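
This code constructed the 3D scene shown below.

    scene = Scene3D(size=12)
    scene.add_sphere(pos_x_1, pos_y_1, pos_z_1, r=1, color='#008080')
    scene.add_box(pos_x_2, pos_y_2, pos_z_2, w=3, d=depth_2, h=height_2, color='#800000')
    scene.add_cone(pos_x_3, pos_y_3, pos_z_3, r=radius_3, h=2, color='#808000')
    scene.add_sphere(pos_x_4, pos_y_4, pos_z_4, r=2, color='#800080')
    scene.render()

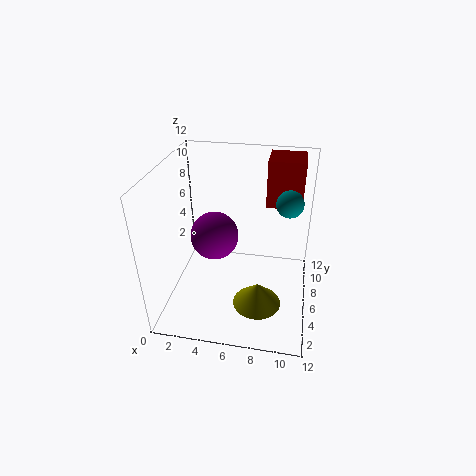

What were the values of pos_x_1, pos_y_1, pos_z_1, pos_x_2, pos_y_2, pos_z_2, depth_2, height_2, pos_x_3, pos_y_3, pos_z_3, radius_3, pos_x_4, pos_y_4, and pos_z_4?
pos_x_1 = 10, pos_y_1 = 5, pos_z_1 = 10, pos_x_2 = 8, pos_y_2 = 8, pos_z_2 = 8, depth_2 = 3, height_2 = 4, pos_x_3 = 8, pos_y_3 = 4, pos_z_3 = 1, radius_3 = 2, pos_x_4 = 4, pos_y_4 = 6, pos_z_4 = 6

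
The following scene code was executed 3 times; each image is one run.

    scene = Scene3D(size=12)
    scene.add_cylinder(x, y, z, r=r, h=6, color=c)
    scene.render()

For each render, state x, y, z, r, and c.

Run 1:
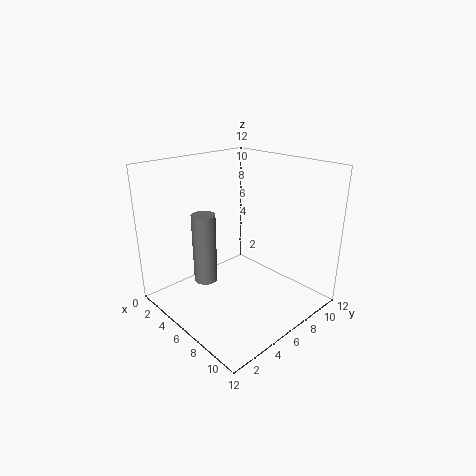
x = 4; y = 4; z = 2; r = 1; c = 'gray'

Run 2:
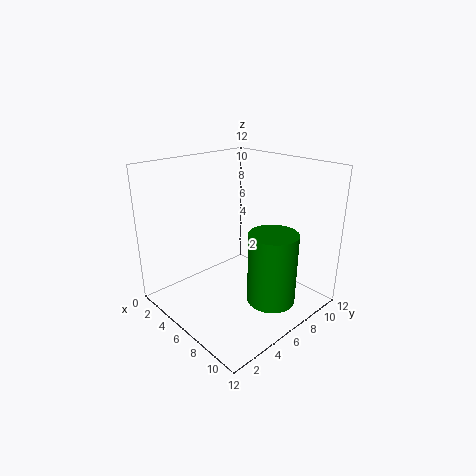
x = 9; y = 7; z = 1; r = 2; c = 'green'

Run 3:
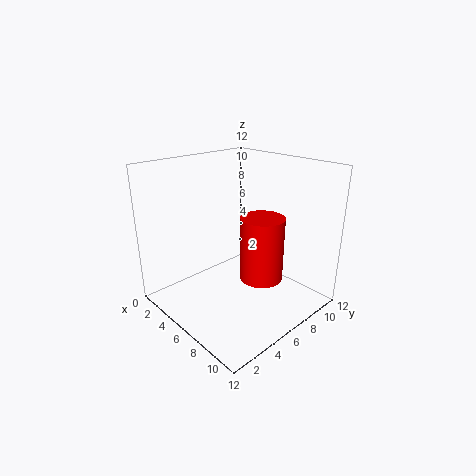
x = 6; y = 9; z = 1; r = 2; c = 'red'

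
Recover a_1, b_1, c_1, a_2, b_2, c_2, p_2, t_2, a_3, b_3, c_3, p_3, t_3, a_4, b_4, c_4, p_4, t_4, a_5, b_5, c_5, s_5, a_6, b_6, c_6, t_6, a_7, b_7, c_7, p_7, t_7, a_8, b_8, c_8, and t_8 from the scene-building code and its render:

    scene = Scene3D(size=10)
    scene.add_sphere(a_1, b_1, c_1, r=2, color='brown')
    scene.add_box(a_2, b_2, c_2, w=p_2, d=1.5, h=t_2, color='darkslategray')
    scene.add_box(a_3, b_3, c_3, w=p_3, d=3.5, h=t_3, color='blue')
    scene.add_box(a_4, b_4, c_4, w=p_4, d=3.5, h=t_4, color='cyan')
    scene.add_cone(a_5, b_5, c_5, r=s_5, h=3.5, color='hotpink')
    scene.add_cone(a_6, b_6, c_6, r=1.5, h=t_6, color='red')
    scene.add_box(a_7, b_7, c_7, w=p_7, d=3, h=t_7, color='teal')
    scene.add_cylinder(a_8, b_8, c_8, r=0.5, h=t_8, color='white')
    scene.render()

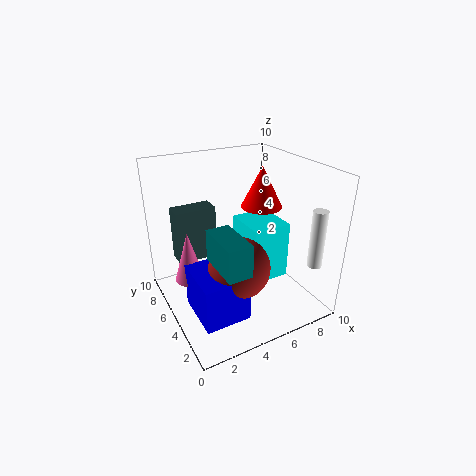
a_1 = 4; b_1 = 3; c_1 = 4; a_2 = 1.5; b_2 = 7.5; c_2 = 2.5; p_2 = 3; t_2 = 4; a_3 = 1; b_3 = 1.5; c_3 = 1; p_3 = 3; t_3 = 3; a_4 = 6.5; b_4 = 5; c_4 = 0.5; p_4 = 3; t_4 = 4.5; a_5 = 1.5; b_5 = 5.5; c_5 = 2.5; s_5 = 1; a_6 = 7.5; b_6 = 6; c_6 = 6.5; t_6 = 3; a_7 = 2; b_7 = 0.5; c_7 = 5; p_7 = 1.5; t_7 = 2; a_8 = 9; b_8 = 1.5; c_8 = 3.5; t_8 = 4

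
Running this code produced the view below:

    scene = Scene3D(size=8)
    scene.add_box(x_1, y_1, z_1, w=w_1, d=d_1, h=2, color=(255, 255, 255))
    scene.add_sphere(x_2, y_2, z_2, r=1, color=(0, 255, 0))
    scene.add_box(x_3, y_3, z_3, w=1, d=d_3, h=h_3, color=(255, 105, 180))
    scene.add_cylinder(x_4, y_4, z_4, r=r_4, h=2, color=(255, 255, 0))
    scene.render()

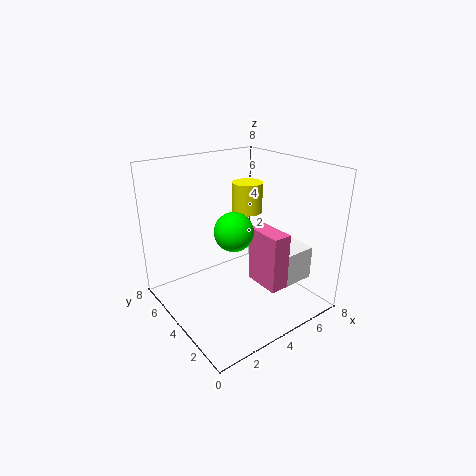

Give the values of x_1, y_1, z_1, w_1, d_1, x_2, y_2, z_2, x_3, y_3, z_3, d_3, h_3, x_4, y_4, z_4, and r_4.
x_1 = 6
y_1 = 2
z_1 = 1
w_1 = 2
d_1 = 2
x_2 = 3
y_2 = 3
z_2 = 5
x_3 = 4
y_3 = 1
z_3 = 2
d_3 = 2
h_3 = 3
x_4 = 7
y_4 = 7
z_4 = 4
r_4 = 1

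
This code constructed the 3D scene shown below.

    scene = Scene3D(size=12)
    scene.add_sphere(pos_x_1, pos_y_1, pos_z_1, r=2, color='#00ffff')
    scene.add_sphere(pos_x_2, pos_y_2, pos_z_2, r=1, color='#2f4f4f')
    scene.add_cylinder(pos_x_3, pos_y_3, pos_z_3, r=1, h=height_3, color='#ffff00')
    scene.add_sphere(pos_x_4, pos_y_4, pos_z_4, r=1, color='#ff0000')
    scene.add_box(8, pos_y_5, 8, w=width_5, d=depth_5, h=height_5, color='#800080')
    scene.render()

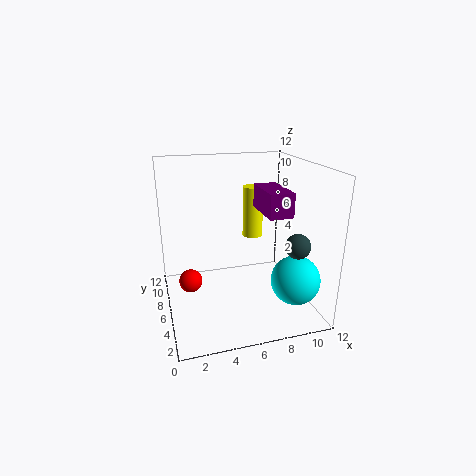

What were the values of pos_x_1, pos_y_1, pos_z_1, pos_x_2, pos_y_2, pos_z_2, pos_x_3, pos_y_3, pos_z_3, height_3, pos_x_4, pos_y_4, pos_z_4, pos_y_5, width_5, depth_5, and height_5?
pos_x_1 = 10, pos_y_1 = 3, pos_z_1 = 3, pos_x_2 = 10, pos_y_2 = 3, pos_z_2 = 6, pos_x_3 = 9, pos_y_3 = 11, pos_z_3 = 4, height_3 = 5, pos_x_4 = 2, pos_y_4 = 7, pos_z_4 = 2, pos_y_5 = 4, width_5 = 2, depth_5 = 4, height_5 = 2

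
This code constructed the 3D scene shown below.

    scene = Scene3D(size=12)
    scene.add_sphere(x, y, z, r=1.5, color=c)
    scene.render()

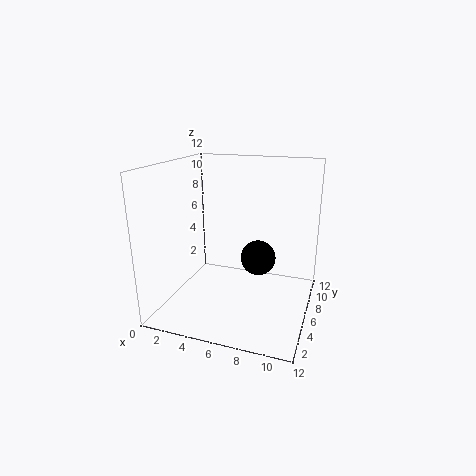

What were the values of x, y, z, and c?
x = 7.5
y = 7
z = 4
c = 'black'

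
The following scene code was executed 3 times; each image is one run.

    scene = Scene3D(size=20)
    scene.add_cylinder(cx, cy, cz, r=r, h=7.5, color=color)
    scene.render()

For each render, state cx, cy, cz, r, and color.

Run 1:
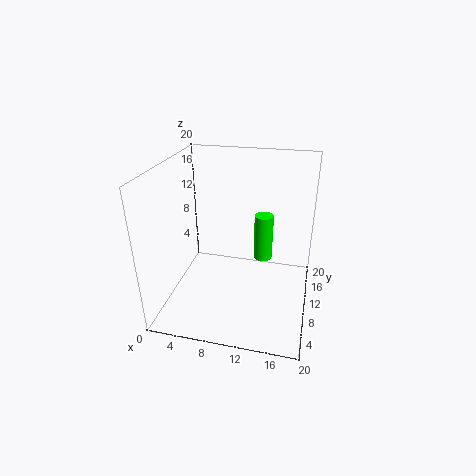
cx = 12.5
cy = 17
cz = 3
r = 1.5
color = 'lime'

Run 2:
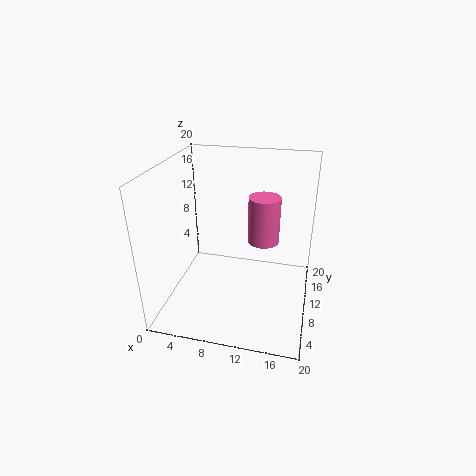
cx = 12.5
cy = 17
cz = 6
r = 2.5
color = 'hotpink'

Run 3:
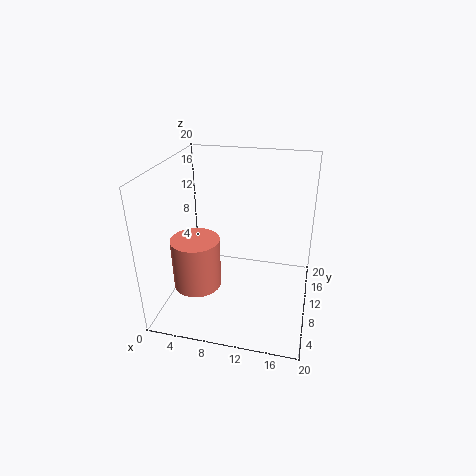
cx = 4
cy = 9
cz = 2
r = 3.5
color = 'salmon'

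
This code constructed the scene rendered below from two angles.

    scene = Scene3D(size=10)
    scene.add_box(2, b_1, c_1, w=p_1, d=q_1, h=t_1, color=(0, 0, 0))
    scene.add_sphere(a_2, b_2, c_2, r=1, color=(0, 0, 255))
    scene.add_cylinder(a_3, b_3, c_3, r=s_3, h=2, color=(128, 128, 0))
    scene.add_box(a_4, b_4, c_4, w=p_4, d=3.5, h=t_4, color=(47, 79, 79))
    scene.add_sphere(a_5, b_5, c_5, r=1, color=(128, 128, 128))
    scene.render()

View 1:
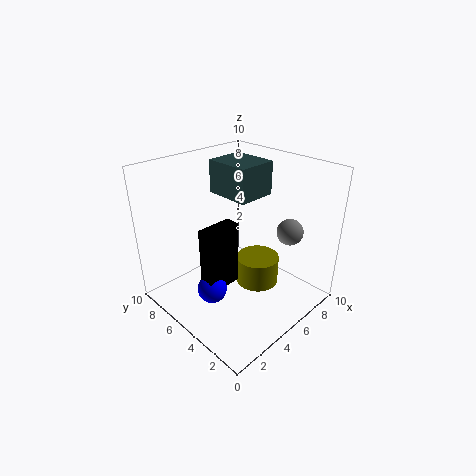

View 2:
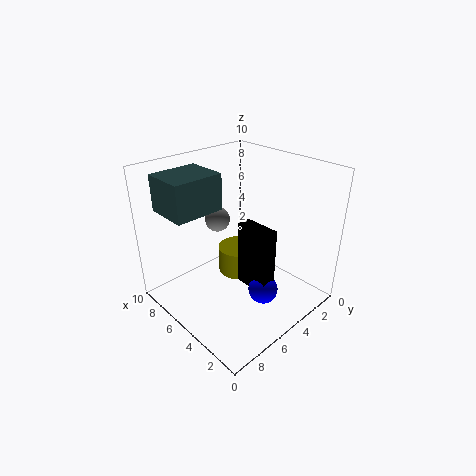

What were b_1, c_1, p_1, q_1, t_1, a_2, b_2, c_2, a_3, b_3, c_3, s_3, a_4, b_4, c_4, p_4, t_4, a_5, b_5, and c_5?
b_1 = 4.5, c_1 = 2, p_1 = 2.5, q_1 = 1, t_1 = 4.5, a_2 = 2.5, b_2 = 5, c_2 = 2, a_3 = 6, b_3 = 4, c_3 = 1.5, s_3 = 1.5, a_4 = 6, b_4 = 5.5, c_4 = 7, p_4 = 3, t_4 = 2.5, a_5 = 9, b_5 = 3.5, c_5 = 4.5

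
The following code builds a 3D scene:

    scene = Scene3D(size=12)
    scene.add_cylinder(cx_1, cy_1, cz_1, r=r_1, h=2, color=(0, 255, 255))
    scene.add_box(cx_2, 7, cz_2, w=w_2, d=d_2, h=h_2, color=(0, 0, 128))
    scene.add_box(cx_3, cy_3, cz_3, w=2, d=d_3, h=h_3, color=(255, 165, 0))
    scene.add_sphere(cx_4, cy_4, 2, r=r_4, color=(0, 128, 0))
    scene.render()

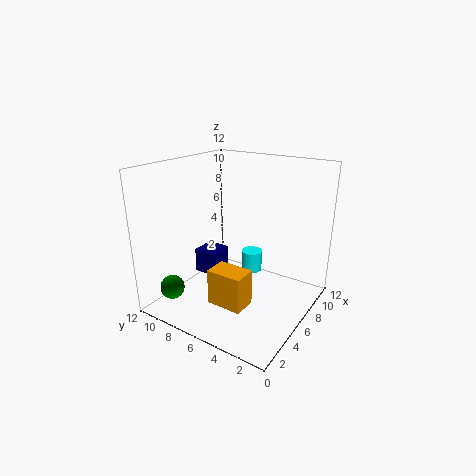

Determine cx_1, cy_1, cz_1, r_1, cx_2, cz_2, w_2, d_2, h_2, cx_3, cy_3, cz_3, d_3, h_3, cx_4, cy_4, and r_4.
cx_1 = 10; cy_1 = 7; cz_1 = 1; r_1 = 1; cx_2 = 4; cz_2 = 3; w_2 = 2; d_2 = 2; h_2 = 2; cx_3 = 3; cy_3 = 4; cz_3 = 1; d_3 = 3; h_3 = 3; cx_4 = 2; cy_4 = 10; r_4 = 1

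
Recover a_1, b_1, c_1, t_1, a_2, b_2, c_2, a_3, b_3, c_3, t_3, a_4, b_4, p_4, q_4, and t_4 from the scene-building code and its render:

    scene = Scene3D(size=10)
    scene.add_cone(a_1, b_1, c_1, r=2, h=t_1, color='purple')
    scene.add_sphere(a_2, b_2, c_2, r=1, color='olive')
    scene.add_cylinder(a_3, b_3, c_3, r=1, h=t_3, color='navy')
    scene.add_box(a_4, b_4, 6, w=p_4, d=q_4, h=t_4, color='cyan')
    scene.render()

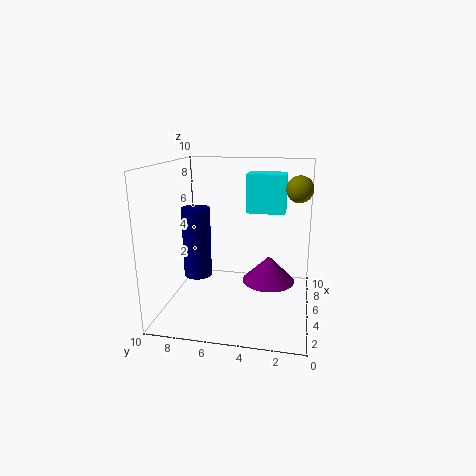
a_1 = 7, b_1 = 3, c_1 = 1, t_1 = 2, a_2 = 8, b_2 = 1, c_2 = 8, a_3 = 5, b_3 = 8, c_3 = 2, t_3 = 5, a_4 = 8, b_4 = 2, p_4 = 2, q_4 = 3, t_4 = 3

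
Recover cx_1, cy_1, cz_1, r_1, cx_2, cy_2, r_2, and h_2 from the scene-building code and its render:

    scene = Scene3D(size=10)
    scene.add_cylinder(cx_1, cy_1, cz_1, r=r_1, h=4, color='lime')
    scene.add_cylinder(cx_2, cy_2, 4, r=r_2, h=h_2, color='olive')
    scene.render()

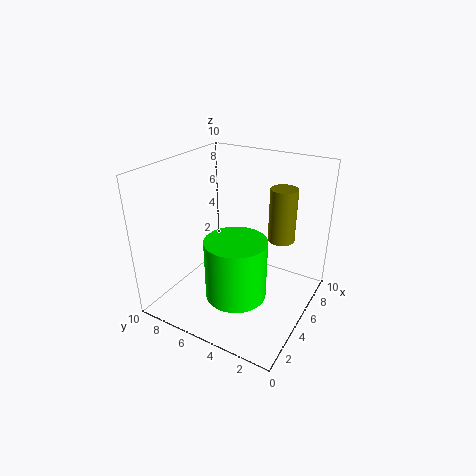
cx_1 = 3
cy_1 = 4
cz_1 = 2
r_1 = 2
cx_2 = 8
cy_2 = 3
r_2 = 1
h_2 = 4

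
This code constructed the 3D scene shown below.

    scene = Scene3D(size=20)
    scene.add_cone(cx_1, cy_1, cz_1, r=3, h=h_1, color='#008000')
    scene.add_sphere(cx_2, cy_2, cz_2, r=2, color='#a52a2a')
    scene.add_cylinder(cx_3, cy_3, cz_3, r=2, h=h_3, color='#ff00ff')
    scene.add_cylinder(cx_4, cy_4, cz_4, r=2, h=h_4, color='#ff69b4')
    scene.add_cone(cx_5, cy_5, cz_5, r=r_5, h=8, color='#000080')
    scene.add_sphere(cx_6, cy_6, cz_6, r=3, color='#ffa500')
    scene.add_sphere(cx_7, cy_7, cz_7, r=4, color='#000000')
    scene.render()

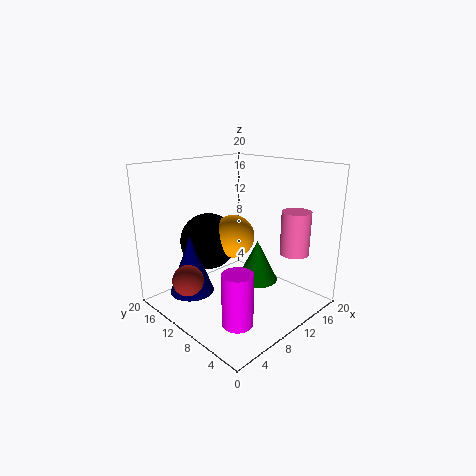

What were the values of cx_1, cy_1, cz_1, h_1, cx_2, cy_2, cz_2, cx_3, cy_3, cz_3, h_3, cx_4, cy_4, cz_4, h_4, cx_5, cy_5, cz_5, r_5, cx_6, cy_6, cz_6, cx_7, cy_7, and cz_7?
cx_1 = 13, cy_1 = 9, cz_1 = 3, h_1 = 6, cx_2 = 2, cy_2 = 11, cz_2 = 6, cx_3 = 5, cy_3 = 5, cz_3 = 1, h_3 = 7, cx_4 = 15, cy_4 = 4, cz_4 = 8, h_4 = 6, cx_5 = 4, cy_5 = 13, cz_5 = 3, r_5 = 3, cx_6 = 10, cy_6 = 11, cz_6 = 10, cx_7 = 8, cy_7 = 14, cz_7 = 9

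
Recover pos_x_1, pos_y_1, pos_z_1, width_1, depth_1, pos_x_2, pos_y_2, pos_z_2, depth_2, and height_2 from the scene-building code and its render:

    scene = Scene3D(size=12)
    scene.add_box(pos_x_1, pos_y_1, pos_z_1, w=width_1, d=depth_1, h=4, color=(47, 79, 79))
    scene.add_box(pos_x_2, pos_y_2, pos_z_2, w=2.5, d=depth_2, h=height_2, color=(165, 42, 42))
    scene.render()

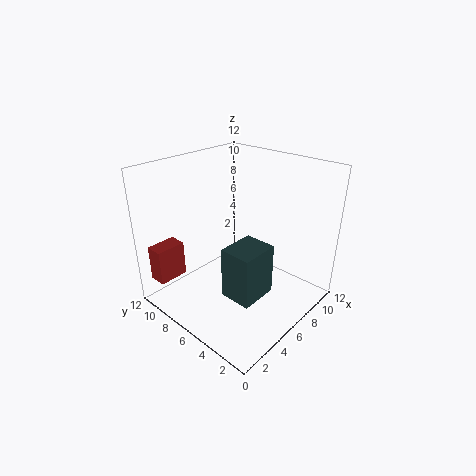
pos_x_1 = 2.5
pos_y_1 = 2
pos_z_1 = 3
width_1 = 3
depth_1 = 2.5
pos_x_2 = 0.5
pos_y_2 = 9.5
pos_z_2 = 2.5
depth_2 = 1.5
height_2 = 3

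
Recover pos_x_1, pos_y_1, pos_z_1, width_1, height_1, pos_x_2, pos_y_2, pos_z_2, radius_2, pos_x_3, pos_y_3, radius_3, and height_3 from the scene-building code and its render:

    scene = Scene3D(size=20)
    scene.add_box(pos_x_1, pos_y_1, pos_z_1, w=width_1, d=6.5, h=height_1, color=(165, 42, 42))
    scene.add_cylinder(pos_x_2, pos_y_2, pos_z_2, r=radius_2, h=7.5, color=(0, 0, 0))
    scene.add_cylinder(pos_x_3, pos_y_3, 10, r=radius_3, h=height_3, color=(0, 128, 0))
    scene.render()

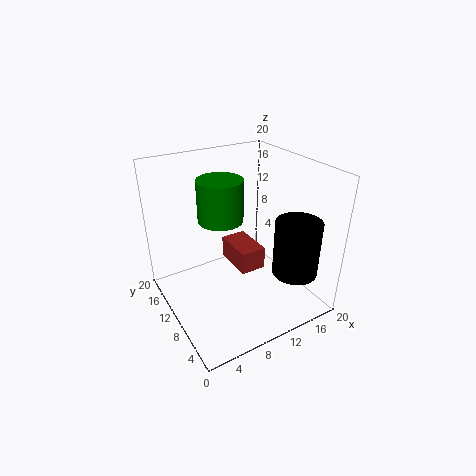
pos_x_1 = 11.5
pos_y_1 = 11
pos_z_1 = 2.5
width_1 = 4
height_1 = 3.5
pos_x_2 = 15
pos_y_2 = 3.5
pos_z_2 = 6.5
radius_2 = 3
pos_x_3 = 10.5
pos_y_3 = 16
radius_3 = 3.5
height_3 = 6.5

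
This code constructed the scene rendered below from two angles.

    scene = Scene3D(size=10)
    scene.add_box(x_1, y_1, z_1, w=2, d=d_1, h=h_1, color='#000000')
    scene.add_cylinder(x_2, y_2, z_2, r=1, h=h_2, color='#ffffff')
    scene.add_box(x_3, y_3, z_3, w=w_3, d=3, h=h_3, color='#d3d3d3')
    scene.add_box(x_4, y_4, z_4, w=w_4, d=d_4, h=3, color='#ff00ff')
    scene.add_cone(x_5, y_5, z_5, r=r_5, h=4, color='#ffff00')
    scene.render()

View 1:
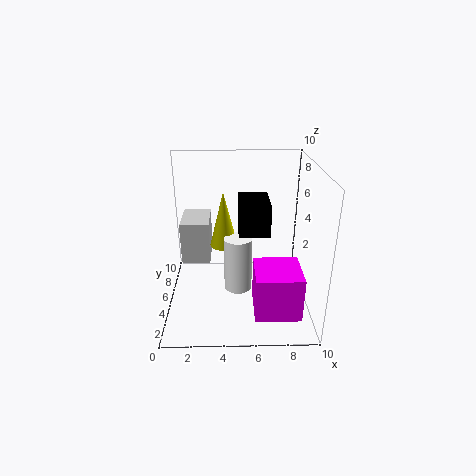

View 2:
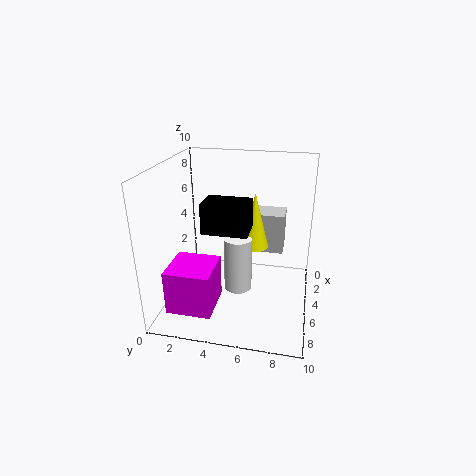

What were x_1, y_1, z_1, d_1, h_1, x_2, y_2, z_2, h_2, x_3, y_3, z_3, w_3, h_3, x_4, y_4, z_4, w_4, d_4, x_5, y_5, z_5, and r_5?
x_1 = 5, y_1 = 3, z_1 = 6, d_1 = 3, h_1 = 2, x_2 = 5, y_2 = 5, z_2 = 1, h_2 = 4, x_3 = 1, y_3 = 5, z_3 = 3, w_3 = 2, h_3 = 3, x_4 = 6, y_4 = 1, z_4 = 1, w_4 = 3, d_4 = 3, x_5 = 4, y_5 = 6, z_5 = 4, r_5 = 1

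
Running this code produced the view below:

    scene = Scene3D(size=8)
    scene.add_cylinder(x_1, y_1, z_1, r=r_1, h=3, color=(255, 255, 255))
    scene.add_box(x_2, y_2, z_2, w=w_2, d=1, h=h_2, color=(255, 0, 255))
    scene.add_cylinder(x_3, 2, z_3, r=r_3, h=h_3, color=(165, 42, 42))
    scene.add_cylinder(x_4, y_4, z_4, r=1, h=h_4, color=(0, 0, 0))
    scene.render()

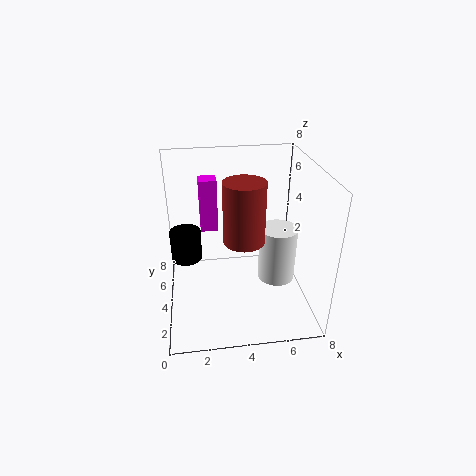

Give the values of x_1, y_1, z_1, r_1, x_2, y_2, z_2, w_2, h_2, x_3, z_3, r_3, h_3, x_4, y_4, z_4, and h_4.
x_1 = 6, y_1 = 3, z_1 = 2, r_1 = 1, x_2 = 2, y_2 = 5, z_2 = 4, w_2 = 1, h_2 = 3, x_3 = 4, z_3 = 5, r_3 = 1, h_3 = 3, x_4 = 1, y_4 = 7, z_4 = 1, h_4 = 2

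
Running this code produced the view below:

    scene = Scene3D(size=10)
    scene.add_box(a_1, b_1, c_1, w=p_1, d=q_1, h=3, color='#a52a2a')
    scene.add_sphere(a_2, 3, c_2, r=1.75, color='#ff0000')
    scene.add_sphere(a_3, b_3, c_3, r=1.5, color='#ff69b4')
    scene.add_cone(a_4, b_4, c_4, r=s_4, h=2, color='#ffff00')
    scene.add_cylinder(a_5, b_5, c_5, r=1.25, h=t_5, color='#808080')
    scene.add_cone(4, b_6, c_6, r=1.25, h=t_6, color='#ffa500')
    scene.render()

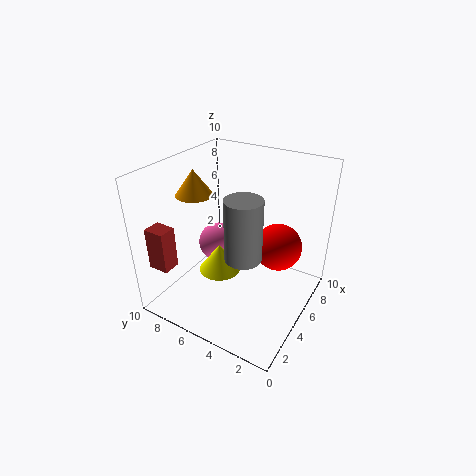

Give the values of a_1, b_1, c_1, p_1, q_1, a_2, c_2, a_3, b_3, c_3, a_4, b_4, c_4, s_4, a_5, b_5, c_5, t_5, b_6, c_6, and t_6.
a_1 = 1.25
b_1 = 8.5
c_1 = 3
p_1 = 1.25
q_1 = 1.5
a_2 = 7.5
c_2 = 3.5
a_3 = 6.5
b_3 = 7.75
c_3 = 3
a_4 = 4.5
b_4 = 6.25
c_4 = 2.25
s_4 = 1.5
a_5 = 4
b_5 = 4
c_5 = 4.25
t_5 = 4.25
b_6 = 7.75
c_6 = 8
t_6 = 1.75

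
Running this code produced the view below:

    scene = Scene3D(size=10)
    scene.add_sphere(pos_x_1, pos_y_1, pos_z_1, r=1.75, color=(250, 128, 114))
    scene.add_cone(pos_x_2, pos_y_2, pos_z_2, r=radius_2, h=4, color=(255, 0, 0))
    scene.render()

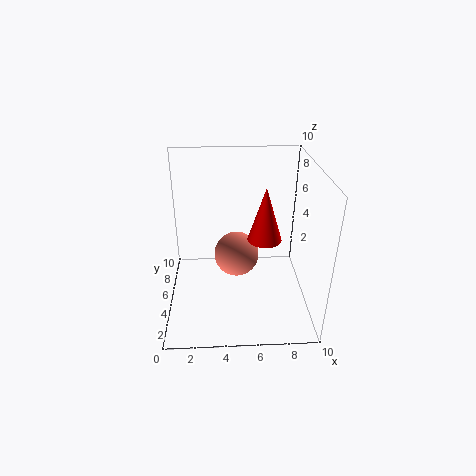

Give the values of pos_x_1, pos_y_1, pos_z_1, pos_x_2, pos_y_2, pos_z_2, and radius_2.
pos_x_1 = 5
pos_y_1 = 7.25
pos_z_1 = 2.25
pos_x_2 = 7
pos_y_2 = 6
pos_z_2 = 4.25
radius_2 = 1.25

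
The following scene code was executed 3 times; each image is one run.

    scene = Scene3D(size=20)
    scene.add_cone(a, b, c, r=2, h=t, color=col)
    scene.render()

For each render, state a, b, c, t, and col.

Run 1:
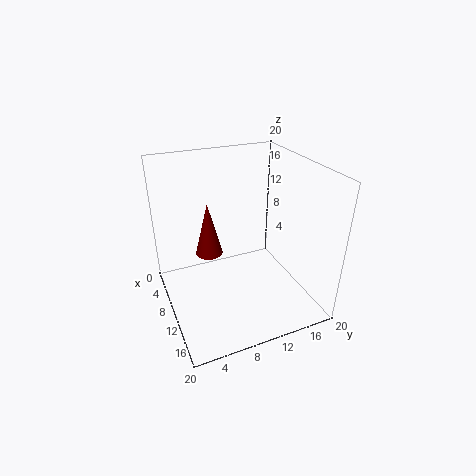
a = 6
b = 7
c = 6
t = 8
col = 'maroon'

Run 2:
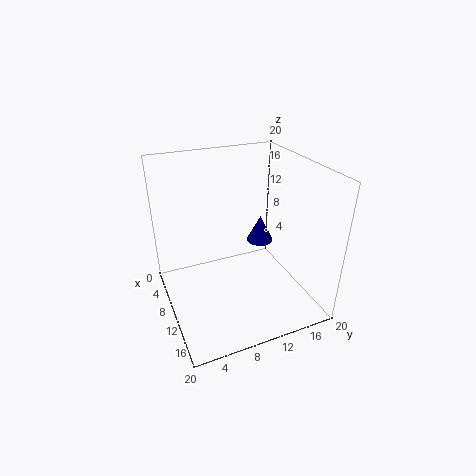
a = 7
b = 15
c = 7
t = 4
col = 'navy'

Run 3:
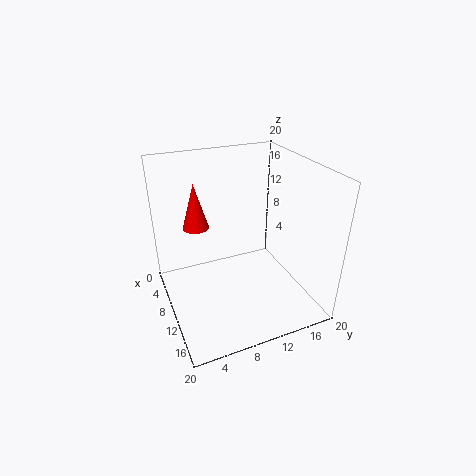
a = 3
b = 6
c = 9
t = 7
col = 'red'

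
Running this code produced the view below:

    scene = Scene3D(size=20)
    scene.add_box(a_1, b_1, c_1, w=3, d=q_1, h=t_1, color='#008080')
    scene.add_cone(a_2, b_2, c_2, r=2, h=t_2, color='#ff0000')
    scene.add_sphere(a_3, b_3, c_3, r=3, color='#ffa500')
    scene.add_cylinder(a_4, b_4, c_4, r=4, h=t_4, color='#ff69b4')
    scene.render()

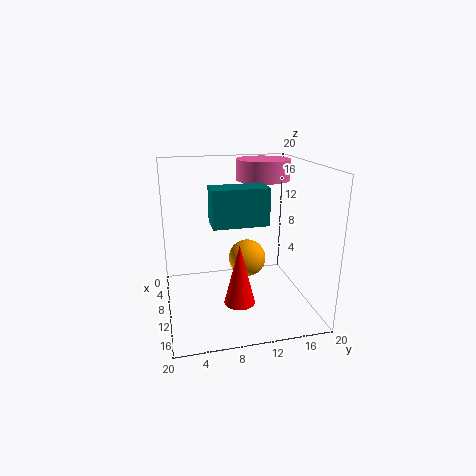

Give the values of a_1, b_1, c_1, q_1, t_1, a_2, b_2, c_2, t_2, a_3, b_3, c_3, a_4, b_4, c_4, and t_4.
a_1 = 17, b_1 = 5, c_1 = 15, q_1 = 6, t_1 = 4, a_2 = 15, b_2 = 9, c_2 = 3, t_2 = 8, a_3 = 4, b_3 = 13, c_3 = 4, a_4 = 5, b_4 = 15, c_4 = 17, t_4 = 3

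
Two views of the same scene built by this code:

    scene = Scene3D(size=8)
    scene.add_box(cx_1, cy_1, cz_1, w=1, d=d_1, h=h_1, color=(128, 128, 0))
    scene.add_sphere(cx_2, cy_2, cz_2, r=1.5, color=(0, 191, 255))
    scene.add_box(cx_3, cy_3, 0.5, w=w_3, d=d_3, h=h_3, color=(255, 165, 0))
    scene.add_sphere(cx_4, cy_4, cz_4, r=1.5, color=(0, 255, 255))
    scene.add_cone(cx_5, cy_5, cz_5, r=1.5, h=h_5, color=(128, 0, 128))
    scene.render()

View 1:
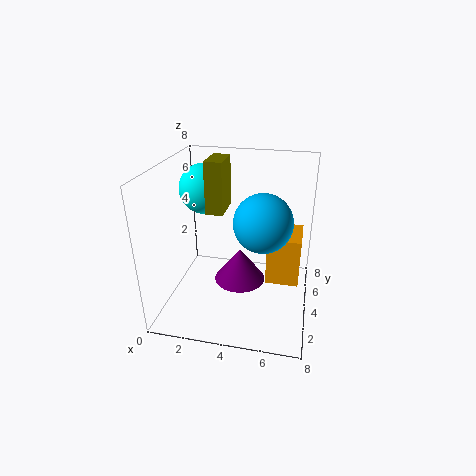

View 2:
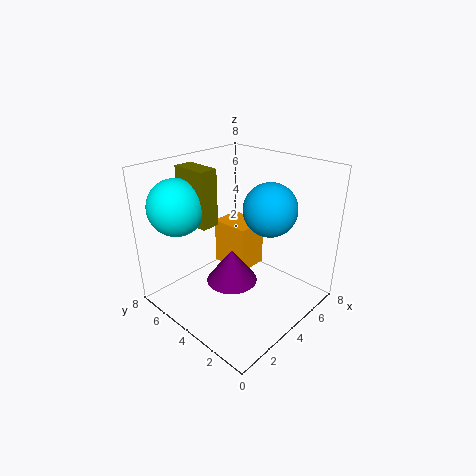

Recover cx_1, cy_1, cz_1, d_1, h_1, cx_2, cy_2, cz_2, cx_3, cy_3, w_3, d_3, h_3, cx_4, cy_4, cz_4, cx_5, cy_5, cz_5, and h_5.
cx_1 = 2, cy_1 = 4.5, cz_1 = 5, d_1 = 2, h_1 = 3, cx_2 = 5.5, cy_2 = 3, cz_2 = 5.5, cx_3 = 5.5, cy_3 = 5, w_3 = 2, d_3 = 2.5, h_3 = 3, cx_4 = 1.5, cy_4 = 6, cz_4 = 6, cx_5 = 4, cy_5 = 4.5, cz_5 = 1, h_5 = 2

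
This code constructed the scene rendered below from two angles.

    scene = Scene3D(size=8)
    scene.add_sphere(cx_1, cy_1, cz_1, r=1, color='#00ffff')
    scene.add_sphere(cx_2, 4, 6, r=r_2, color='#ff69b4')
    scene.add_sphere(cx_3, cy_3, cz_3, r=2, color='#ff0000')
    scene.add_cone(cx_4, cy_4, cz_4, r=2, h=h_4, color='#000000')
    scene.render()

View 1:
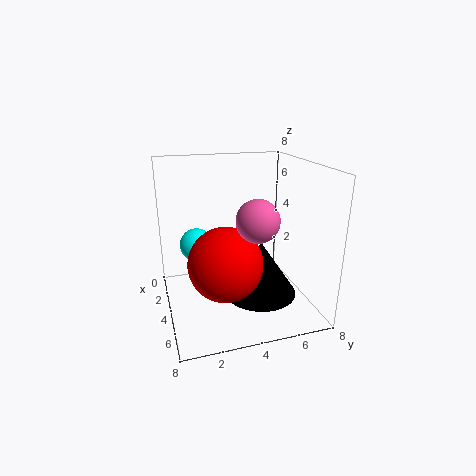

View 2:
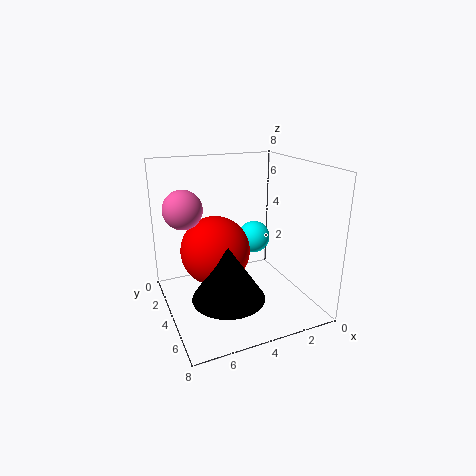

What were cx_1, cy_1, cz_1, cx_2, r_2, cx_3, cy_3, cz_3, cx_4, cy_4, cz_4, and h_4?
cx_1 = 2, cy_1 = 2, cz_1 = 3, cx_2 = 7, r_2 = 1, cx_3 = 5, cy_3 = 3, cz_3 = 3, cx_4 = 5, cy_4 = 5, cz_4 = 1, h_4 = 3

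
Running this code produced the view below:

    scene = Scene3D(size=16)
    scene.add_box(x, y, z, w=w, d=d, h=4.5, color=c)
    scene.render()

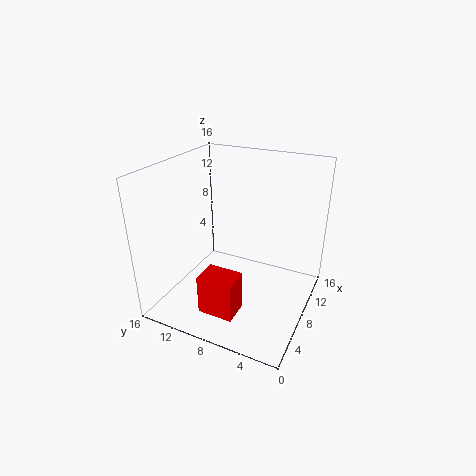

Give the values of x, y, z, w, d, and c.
x = 3
y = 6.5
z = 0.5
w = 3
d = 4
c = 'red'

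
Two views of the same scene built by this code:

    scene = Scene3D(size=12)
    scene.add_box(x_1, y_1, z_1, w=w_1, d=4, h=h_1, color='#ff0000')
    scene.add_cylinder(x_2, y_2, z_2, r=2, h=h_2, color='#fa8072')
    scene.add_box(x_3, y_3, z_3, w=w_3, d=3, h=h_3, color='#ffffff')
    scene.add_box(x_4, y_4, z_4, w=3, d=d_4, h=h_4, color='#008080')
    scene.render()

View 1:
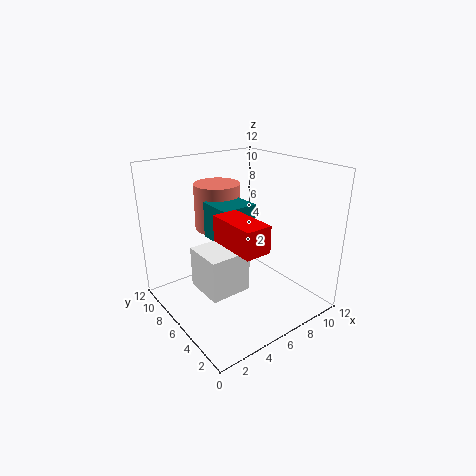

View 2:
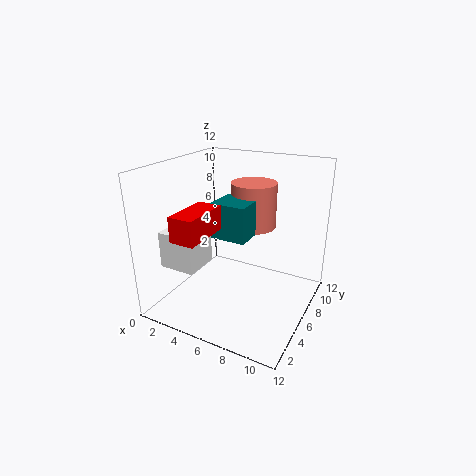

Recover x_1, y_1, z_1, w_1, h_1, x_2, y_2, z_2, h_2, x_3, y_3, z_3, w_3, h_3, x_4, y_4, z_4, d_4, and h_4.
x_1 = 3; y_1 = 1; z_1 = 7; w_1 = 2; h_1 = 2; x_2 = 6; y_2 = 9; z_2 = 6; h_2 = 4; x_3 = 1; y_3 = 2; z_3 = 4; w_3 = 3; h_3 = 3; x_4 = 4; y_4 = 5; z_4 = 6; d_4 = 3; h_4 = 3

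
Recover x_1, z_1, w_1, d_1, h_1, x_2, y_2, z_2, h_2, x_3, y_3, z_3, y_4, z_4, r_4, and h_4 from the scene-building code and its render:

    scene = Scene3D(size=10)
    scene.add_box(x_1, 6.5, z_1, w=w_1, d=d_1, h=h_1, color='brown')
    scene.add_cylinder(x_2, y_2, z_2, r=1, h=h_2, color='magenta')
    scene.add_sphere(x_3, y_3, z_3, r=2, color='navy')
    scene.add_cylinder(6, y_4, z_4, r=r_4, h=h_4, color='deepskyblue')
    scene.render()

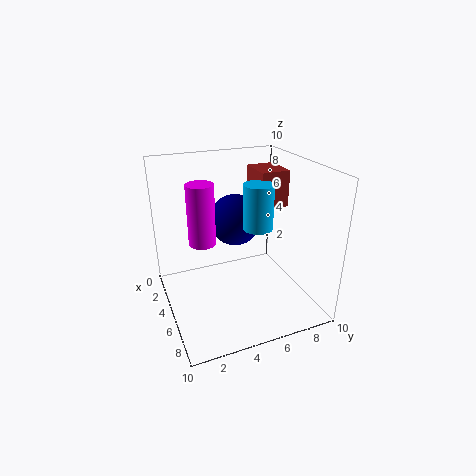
x_1 = 3
z_1 = 7
w_1 = 2.5
d_1 = 2
h_1 = 2.5
x_2 = 3
y_2 = 3
z_2 = 4
h_2 = 4.5
x_3 = 2
y_3 = 6
z_3 = 5
y_4 = 6
z_4 = 6
r_4 = 1
h_4 = 3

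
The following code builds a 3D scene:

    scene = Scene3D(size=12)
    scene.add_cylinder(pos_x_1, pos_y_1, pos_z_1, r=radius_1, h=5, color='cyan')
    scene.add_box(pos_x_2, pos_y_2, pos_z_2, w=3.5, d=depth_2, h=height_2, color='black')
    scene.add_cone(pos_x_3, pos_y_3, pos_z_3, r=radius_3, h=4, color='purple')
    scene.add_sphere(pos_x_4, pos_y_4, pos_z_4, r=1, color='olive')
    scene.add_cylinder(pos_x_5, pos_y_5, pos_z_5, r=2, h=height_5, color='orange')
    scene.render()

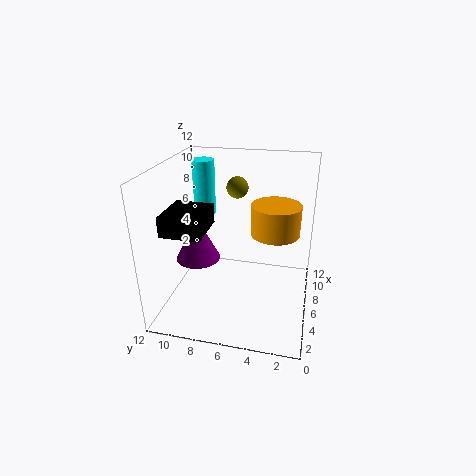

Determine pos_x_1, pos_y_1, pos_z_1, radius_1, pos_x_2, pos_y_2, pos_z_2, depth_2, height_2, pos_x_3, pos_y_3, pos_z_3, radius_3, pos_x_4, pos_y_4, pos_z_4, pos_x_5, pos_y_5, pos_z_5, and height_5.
pos_x_1 = 9.5
pos_y_1 = 10
pos_z_1 = 6.5
radius_1 = 1
pos_x_2 = 1
pos_y_2 = 7.5
pos_z_2 = 8
depth_2 = 3
height_2 = 1.5
pos_x_3 = 7
pos_y_3 = 10
pos_z_3 = 3
radius_3 = 2
pos_x_4 = 10
pos_y_4 = 7
pos_z_4 = 9
pos_x_5 = 6.5
pos_y_5 = 3
pos_z_5 = 6.5
height_5 = 2.5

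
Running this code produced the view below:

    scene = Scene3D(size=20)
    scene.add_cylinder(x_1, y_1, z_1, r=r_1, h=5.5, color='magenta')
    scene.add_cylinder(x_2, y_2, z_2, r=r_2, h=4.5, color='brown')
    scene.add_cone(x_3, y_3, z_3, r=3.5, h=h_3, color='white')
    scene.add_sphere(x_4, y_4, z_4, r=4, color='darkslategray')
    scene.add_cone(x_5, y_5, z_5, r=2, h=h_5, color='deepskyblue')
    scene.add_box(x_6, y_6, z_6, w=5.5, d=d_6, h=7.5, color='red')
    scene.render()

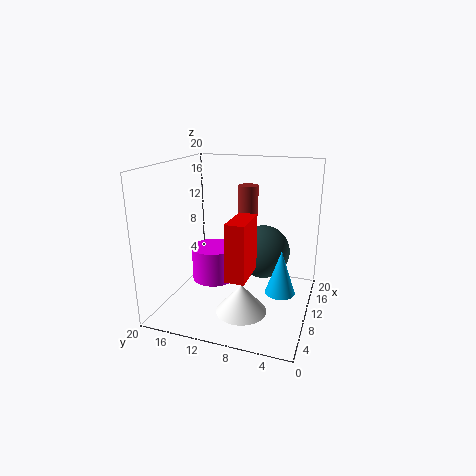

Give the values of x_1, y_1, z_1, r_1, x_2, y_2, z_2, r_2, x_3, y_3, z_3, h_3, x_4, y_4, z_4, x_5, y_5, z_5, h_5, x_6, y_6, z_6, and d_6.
x_1 = 15; y_1 = 16; z_1 = 0.5; r_1 = 3.5; x_2 = 14.5; y_2 = 10; z_2 = 12; r_2 = 1.5; x_3 = 7; y_3 = 8.5; z_3 = 0.5; h_3 = 4; x_4 = 14.5; y_4 = 7.5; z_4 = 6.5; x_5 = 8.5; y_5 = 3.5; z_5 = 3.5; h_5 = 6; x_6 = 3.5; y_6 = 7; z_6 = 6.5; d_6 = 2.5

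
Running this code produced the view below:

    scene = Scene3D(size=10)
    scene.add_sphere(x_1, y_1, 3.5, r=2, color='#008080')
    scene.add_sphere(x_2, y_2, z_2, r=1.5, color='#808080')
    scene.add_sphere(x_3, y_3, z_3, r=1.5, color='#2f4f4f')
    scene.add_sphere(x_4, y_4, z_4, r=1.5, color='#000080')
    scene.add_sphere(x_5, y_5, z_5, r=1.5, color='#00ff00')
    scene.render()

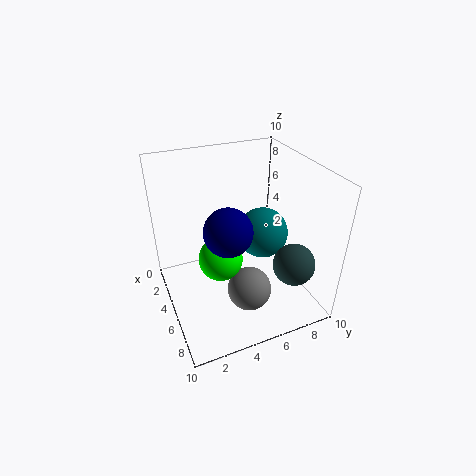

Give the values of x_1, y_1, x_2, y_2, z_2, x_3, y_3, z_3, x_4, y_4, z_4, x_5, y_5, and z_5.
x_1 = 3
y_1 = 8
x_2 = 7
y_2 = 5
z_2 = 2
x_3 = 7
y_3 = 8.5
z_3 = 3
x_4 = 7
y_4 = 3.5
z_4 = 7
x_5 = 5.5
y_5 = 3.5
z_5 = 4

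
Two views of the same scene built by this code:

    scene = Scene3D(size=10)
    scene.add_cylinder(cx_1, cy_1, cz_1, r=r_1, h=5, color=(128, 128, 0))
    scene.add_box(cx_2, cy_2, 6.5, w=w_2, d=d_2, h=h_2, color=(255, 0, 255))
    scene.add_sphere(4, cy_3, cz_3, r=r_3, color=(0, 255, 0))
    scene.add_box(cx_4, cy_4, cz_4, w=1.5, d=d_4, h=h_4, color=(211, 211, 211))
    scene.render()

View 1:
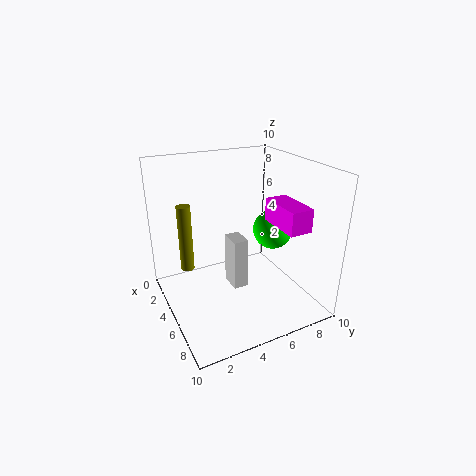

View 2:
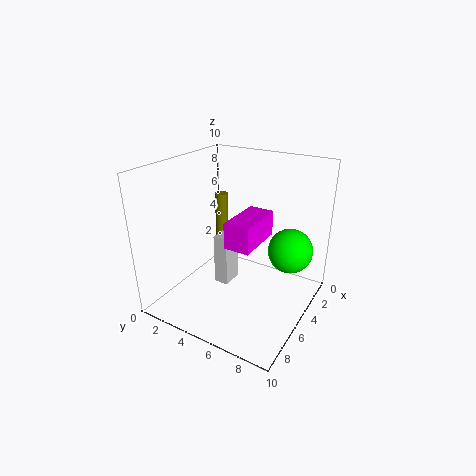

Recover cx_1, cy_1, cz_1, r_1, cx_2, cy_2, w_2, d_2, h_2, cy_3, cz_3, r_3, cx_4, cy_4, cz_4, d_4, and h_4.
cx_1 = 2.5; cy_1 = 2; cz_1 = 2; r_1 = 0.5; cx_2 = 6; cy_2 = 6.5; w_2 = 3; d_2 = 1.5; h_2 = 1.5; cy_3 = 8.5; cz_3 = 4.5; r_3 = 1.5; cx_4 = 5; cy_4 = 4; cz_4 = 2; d_4 = 1; h_4 = 3.5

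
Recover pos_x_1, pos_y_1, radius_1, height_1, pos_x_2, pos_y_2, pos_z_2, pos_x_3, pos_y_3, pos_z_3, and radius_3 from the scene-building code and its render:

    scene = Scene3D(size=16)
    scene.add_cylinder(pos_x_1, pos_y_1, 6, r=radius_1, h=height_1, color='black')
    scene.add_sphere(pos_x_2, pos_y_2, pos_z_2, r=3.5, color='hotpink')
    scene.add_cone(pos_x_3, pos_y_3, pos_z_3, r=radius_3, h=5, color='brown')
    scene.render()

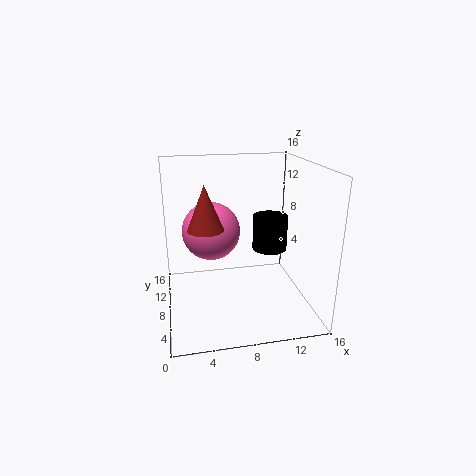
pos_x_1 = 12
pos_y_1 = 9
radius_1 = 2
height_1 = 4
pos_x_2 = 5.5
pos_y_2 = 12
pos_z_2 = 7.5
pos_x_3 = 4.5
pos_y_3 = 8.5
pos_z_3 = 9
radius_3 = 2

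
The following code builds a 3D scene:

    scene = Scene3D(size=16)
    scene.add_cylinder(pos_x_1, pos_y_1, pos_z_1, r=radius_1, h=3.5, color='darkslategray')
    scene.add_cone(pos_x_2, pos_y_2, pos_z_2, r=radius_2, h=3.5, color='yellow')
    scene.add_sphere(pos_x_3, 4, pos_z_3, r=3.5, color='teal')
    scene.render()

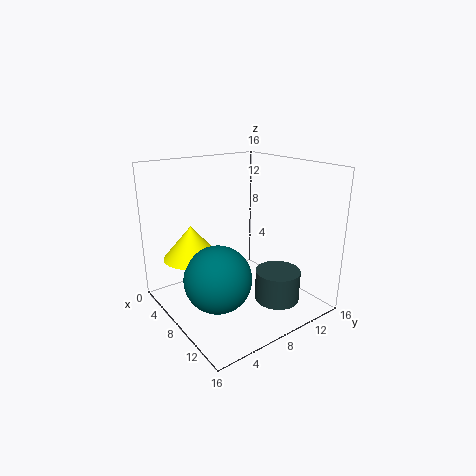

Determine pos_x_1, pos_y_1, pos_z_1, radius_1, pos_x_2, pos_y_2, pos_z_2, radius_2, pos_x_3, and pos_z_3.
pos_x_1 = 11.5
pos_y_1 = 11
pos_z_1 = 1
radius_1 = 2.5
pos_x_2 = 6.5
pos_y_2 = 3
pos_z_2 = 6.5
radius_2 = 3
pos_x_3 = 10
pos_z_3 = 5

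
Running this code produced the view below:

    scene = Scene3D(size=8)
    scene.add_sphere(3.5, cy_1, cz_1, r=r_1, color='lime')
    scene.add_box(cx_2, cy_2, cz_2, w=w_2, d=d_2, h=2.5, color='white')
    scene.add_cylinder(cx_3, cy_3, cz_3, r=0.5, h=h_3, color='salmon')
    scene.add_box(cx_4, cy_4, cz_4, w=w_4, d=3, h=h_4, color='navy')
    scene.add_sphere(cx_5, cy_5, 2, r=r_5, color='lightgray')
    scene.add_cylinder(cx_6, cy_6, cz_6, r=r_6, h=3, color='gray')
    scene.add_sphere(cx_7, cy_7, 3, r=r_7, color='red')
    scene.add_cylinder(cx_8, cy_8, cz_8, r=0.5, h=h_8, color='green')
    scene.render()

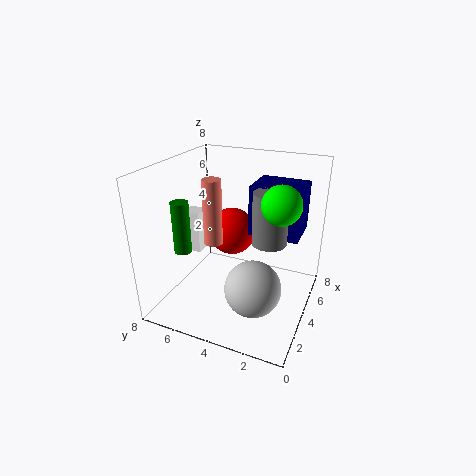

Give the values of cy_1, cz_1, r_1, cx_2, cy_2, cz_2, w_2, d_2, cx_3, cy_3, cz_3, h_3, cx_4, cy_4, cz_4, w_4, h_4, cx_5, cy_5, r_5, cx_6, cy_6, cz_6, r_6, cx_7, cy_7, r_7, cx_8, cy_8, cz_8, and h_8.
cy_1 = 1.5
cz_1 = 6.5
r_1 = 1
cx_2 = 4
cy_2 = 6.5
cz_2 = 2.5
w_2 = 1
d_2 = 1
cx_3 = 3
cy_3 = 5
cz_3 = 4
h_3 = 3.5
cx_4 = 5.5
cy_4 = 1
cz_4 = 3.5
w_4 = 2.5
h_4 = 3
cx_5 = 2.5
cy_5 = 2.5
r_5 = 1.5
cx_6 = 5
cy_6 = 2.5
cz_6 = 3.5
r_6 = 1
cx_7 = 6.5
cy_7 = 5.5
r_7 = 1.5
cx_8 = 3
cy_8 = 7
cz_8 = 3
h_8 = 3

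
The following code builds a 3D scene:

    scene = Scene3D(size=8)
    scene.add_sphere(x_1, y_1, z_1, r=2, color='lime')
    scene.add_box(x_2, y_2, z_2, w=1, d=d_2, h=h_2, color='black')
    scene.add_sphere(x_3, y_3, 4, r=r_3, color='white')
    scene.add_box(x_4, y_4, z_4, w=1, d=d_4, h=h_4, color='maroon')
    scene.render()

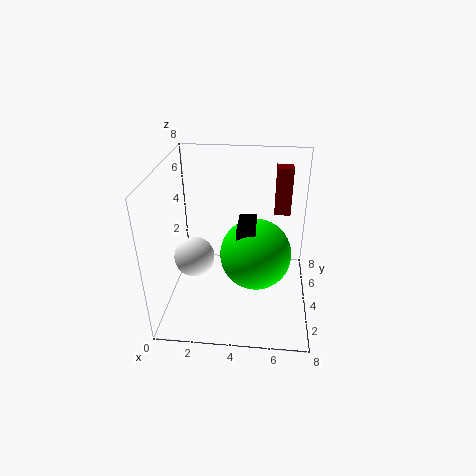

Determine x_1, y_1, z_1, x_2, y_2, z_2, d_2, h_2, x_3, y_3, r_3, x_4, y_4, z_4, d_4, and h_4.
x_1 = 5; y_1 = 4; z_1 = 3; x_2 = 4; y_2 = 3; z_2 = 3; d_2 = 2; h_2 = 2; x_3 = 2; y_3 = 2; r_3 = 1; x_4 = 6; y_4 = 7; z_4 = 4; d_4 = 1; h_4 = 3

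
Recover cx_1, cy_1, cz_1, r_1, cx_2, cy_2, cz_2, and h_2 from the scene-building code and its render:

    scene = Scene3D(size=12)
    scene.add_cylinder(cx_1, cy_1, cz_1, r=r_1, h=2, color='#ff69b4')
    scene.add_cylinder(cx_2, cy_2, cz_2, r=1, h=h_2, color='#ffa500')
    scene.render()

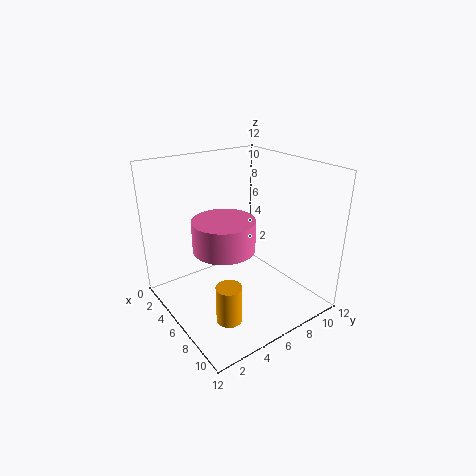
cx_1 = 10, cy_1 = 2, cz_1 = 8, r_1 = 2, cx_2 = 9, cy_2 = 3, cz_2 = 1, h_2 = 3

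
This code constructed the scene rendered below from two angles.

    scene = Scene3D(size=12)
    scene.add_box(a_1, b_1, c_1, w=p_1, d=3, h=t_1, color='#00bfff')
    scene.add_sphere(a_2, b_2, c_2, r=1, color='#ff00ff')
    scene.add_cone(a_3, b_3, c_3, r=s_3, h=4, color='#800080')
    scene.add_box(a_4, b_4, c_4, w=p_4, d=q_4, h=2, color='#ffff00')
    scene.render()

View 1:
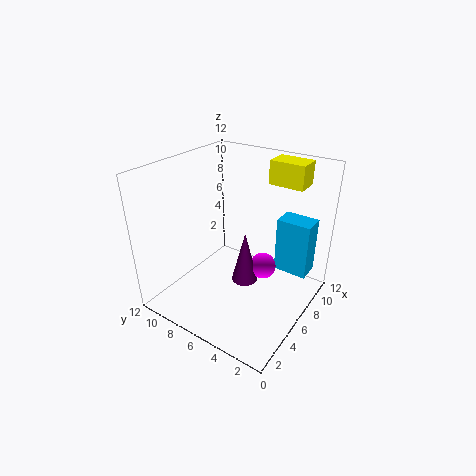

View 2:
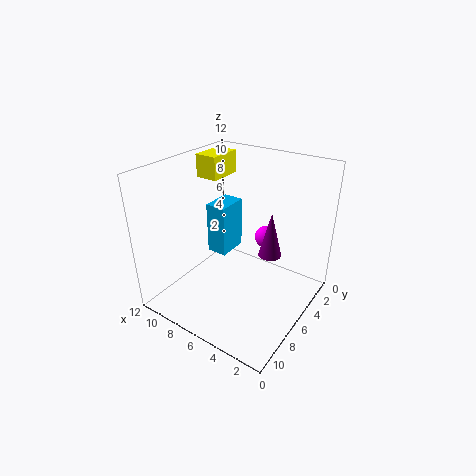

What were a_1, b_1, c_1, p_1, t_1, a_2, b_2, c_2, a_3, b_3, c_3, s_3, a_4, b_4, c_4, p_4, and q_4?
a_1 = 9, b_1 = 1, c_1 = 2, p_1 = 2, t_1 = 5, a_2 = 5, b_2 = 3, c_2 = 5, a_3 = 4, b_3 = 4, c_3 = 4, s_3 = 1, a_4 = 9, b_4 = 2, c_4 = 10, p_4 = 2, q_4 = 3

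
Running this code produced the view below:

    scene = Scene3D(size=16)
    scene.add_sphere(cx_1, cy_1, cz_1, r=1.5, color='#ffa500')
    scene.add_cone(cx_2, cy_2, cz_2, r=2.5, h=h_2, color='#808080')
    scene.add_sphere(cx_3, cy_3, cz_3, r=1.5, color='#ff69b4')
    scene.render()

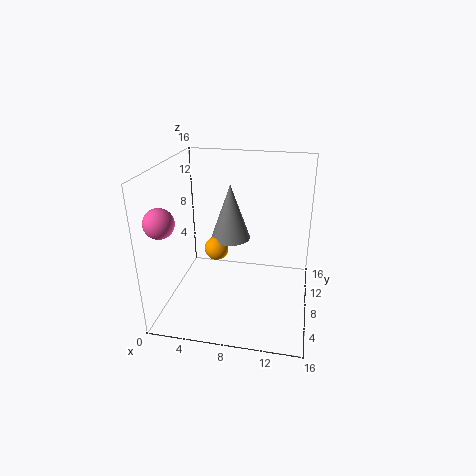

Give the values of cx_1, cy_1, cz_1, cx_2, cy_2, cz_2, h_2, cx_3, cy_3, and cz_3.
cx_1 = 4.5; cy_1 = 11.5; cz_1 = 4.5; cx_2 = 6; cy_2 = 13; cz_2 = 5.5; h_2 = 7; cx_3 = 1.5; cy_3 = 2.5; cz_3 = 11.5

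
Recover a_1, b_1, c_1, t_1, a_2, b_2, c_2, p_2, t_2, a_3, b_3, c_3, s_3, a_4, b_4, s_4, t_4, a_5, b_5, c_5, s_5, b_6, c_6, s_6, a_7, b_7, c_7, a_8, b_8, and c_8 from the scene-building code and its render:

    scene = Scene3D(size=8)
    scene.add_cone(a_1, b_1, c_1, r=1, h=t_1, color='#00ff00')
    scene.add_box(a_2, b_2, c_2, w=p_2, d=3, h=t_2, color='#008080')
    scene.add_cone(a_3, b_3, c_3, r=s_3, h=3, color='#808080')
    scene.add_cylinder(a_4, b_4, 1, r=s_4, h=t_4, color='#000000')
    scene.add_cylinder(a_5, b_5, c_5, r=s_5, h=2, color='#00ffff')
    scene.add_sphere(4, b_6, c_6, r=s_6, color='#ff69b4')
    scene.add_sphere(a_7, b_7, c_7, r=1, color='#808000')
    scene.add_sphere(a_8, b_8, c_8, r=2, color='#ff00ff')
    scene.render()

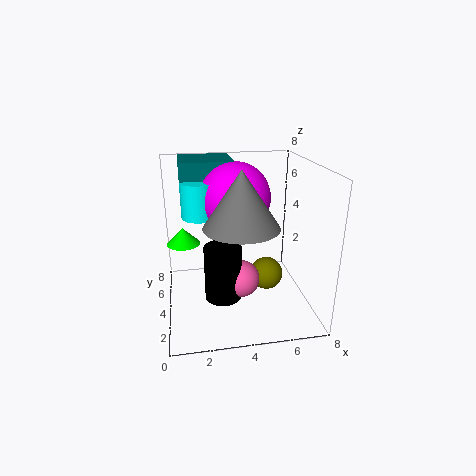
a_1 = 1; b_1 = 6; c_1 = 3; t_1 = 1; a_2 = 1; b_2 = 5; c_2 = 7; p_2 = 3; t_2 = 1; a_3 = 4; b_3 = 3; c_3 = 5; s_3 = 2; a_4 = 3; b_4 = 3; s_4 = 1; t_4 = 3; a_5 = 2; b_5 = 5; c_5 = 5; s_5 = 1; b_6 = 3; c_6 = 2; s_6 = 1; a_7 = 6; b_7 = 5; c_7 = 1; a_8 = 4; b_8 = 5; c_8 = 6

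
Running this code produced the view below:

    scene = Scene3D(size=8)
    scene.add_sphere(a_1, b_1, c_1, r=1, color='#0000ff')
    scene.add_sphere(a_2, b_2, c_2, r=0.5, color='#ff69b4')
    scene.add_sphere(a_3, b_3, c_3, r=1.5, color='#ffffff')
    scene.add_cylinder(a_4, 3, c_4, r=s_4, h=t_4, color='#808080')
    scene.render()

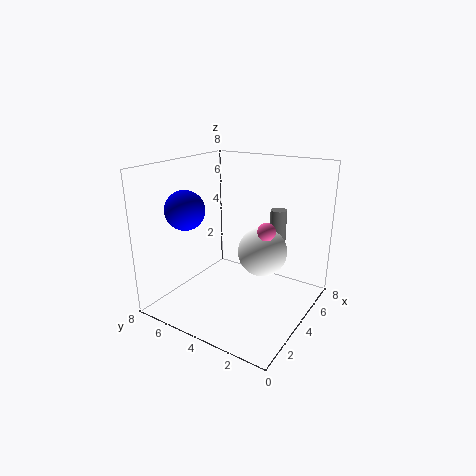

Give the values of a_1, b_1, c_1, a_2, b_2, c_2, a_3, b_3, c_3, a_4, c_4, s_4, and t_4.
a_1 = 1.5; b_1 = 5.5; c_1 = 6; a_2 = 4.5; b_2 = 2.5; c_2 = 4.5; a_3 = 6; b_3 = 3.5; c_3 = 2.5; a_4 = 7; c_4 = 2; s_4 = 0.5; t_4 = 3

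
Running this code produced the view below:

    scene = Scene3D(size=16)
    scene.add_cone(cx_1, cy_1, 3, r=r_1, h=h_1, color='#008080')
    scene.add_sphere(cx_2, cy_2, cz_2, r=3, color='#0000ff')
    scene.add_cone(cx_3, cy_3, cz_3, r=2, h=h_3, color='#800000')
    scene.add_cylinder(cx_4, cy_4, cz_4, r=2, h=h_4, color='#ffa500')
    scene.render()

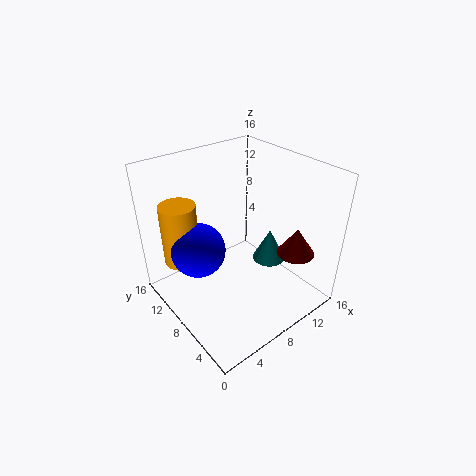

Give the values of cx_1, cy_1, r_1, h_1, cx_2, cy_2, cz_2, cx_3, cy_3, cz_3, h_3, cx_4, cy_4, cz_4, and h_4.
cx_1 = 13, cy_1 = 8, r_1 = 2, h_1 = 4, cx_2 = 4, cy_2 = 10, cz_2 = 7, cx_3 = 12, cy_3 = 3, cz_3 = 7, h_3 = 3, cx_4 = 3, cy_4 = 12, cz_4 = 5, h_4 = 7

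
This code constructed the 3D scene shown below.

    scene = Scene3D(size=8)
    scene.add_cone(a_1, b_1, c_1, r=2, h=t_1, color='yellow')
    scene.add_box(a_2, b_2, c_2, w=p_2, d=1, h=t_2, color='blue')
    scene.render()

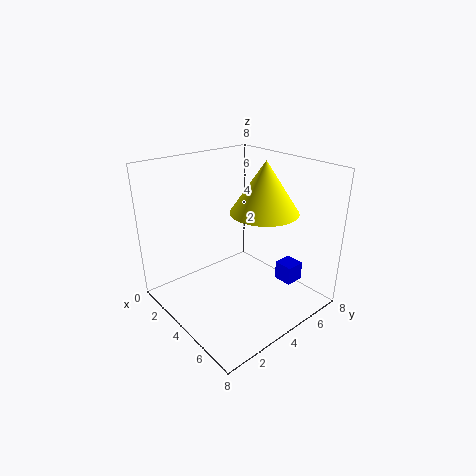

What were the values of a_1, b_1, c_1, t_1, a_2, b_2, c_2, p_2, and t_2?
a_1 = 4, b_1 = 6, c_1 = 5, t_1 = 3, a_2 = 6, b_2 = 5, c_2 = 2, p_2 = 1, t_2 = 1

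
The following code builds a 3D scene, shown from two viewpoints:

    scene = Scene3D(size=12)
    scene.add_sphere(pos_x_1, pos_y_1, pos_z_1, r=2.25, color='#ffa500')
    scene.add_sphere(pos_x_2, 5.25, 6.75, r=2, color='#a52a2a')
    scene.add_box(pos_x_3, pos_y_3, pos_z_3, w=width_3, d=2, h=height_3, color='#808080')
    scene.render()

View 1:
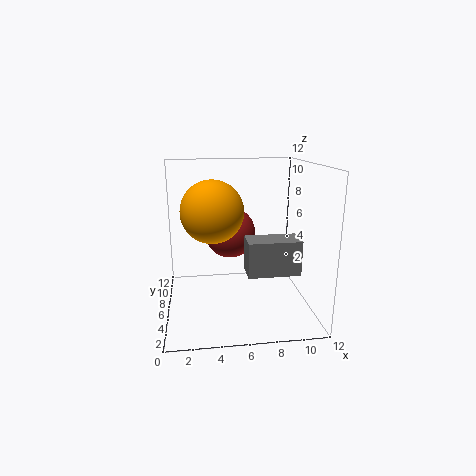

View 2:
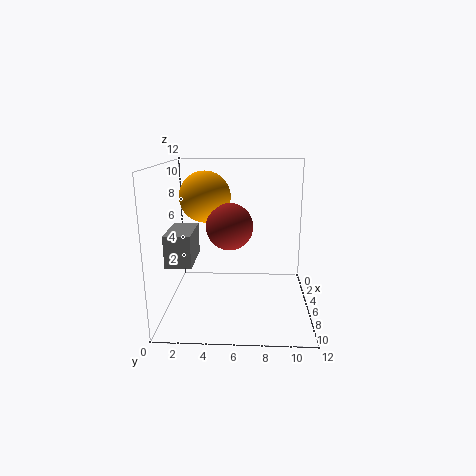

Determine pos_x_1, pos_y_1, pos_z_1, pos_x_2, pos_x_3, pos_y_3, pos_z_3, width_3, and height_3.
pos_x_1 = 3.75; pos_y_1 = 3; pos_z_1 = 9; pos_x_2 = 5.25; pos_x_3 = 6; pos_y_3 = 0.75; pos_z_3 = 4.75; width_3 = 3.75; height_3 = 2.5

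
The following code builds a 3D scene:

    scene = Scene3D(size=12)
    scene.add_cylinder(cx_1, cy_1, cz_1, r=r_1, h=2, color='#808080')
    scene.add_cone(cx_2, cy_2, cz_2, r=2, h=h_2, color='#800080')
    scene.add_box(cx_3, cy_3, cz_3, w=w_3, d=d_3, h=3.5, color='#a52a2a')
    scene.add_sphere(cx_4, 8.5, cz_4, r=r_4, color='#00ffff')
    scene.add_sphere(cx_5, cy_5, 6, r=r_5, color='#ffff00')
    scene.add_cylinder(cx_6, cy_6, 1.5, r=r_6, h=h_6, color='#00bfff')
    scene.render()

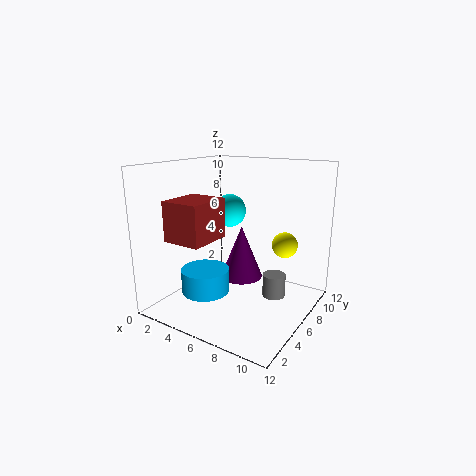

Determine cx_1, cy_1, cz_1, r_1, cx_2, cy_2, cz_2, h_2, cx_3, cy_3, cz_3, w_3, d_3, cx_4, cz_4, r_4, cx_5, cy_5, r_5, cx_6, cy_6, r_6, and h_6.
cx_1 = 8.5; cy_1 = 8; cz_1 = 0.5; r_1 = 1; cx_2 = 4.5; cy_2 = 9; cz_2 = 1; h_2 = 5; cx_3 = 0.5; cy_3 = 3; cz_3 = 5.5; w_3 = 3.5; d_3 = 4; cx_4 = 3.5; cz_4 = 7.5; r_4 = 1.5; cx_5 = 10; cy_5 = 6.5; r_5 = 1; cx_6 = 4; cy_6 = 4; r_6 = 2; h_6 = 2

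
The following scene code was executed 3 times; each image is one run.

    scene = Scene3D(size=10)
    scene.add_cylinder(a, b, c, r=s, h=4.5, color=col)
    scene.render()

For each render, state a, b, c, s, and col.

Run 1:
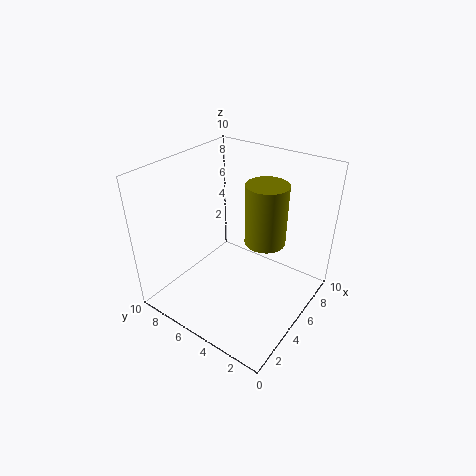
a = 7
b = 4
c = 4
s = 1.5
col = 'olive'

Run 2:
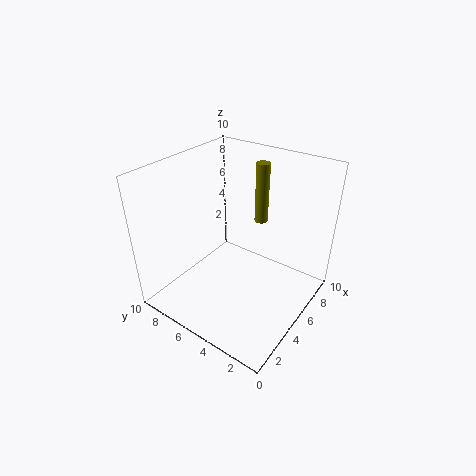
a = 8
b = 5
c = 5
s = 0.5
col = 'olive'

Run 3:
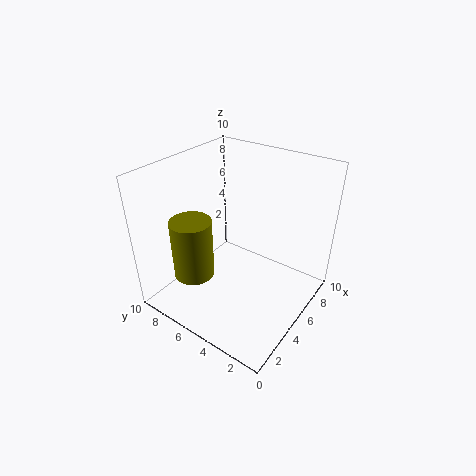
a = 3.5
b = 8
c = 1.5
s = 1.5
col = 'olive'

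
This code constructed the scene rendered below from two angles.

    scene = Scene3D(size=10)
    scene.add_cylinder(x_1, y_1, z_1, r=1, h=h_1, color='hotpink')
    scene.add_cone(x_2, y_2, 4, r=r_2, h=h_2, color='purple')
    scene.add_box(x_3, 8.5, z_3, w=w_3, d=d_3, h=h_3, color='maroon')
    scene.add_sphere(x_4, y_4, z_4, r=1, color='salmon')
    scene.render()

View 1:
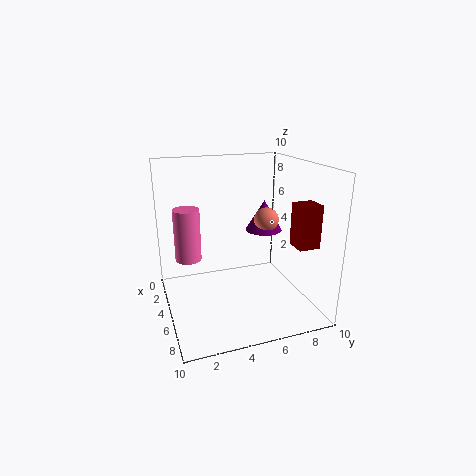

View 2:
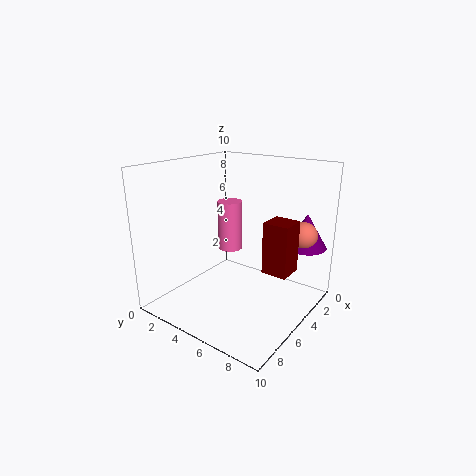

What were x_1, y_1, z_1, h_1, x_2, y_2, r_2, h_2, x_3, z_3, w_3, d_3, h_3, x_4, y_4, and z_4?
x_1 = 2, y_1 = 2, z_1 = 2.5, h_1 = 4, x_2 = 1.5, y_2 = 8.5, r_2 = 1.5, h_2 = 2.5, x_3 = 6, z_3 = 4.5, w_3 = 1.5, d_3 = 1.5, h_3 = 3, x_4 = 2, y_4 = 8.5, z_4 = 5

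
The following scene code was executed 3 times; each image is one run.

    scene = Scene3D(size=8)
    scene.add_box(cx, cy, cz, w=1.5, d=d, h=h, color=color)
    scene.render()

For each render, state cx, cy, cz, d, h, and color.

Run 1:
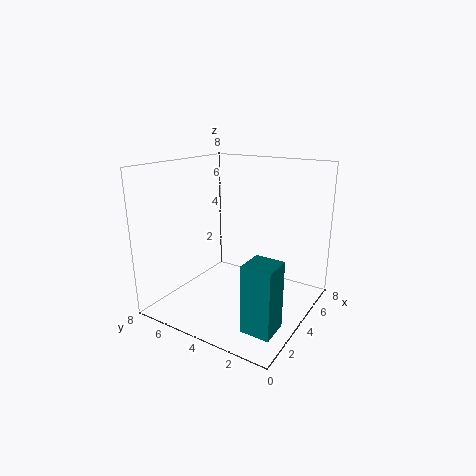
cx = 1; cy = 0.5; cz = 0.5; d = 1.5; h = 3.5; color = 'teal'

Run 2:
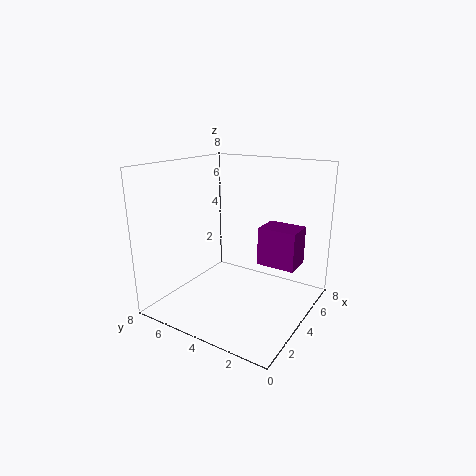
cx = 3.5; cy = 0.5; cz = 3; d = 2; h = 2; color = 'purple'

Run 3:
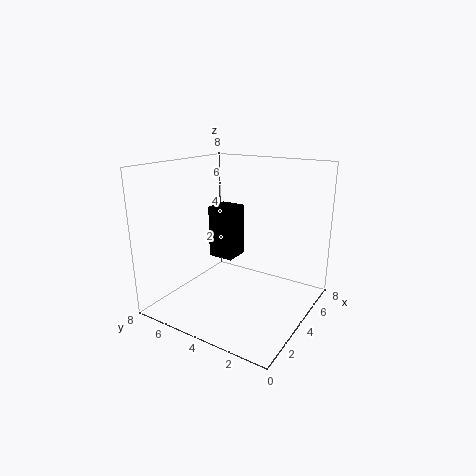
cx = 4; cy = 4.5; cz = 2.5; d = 1.5; h = 3; color = 'black'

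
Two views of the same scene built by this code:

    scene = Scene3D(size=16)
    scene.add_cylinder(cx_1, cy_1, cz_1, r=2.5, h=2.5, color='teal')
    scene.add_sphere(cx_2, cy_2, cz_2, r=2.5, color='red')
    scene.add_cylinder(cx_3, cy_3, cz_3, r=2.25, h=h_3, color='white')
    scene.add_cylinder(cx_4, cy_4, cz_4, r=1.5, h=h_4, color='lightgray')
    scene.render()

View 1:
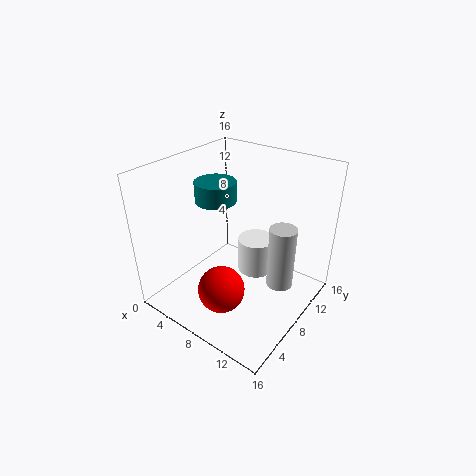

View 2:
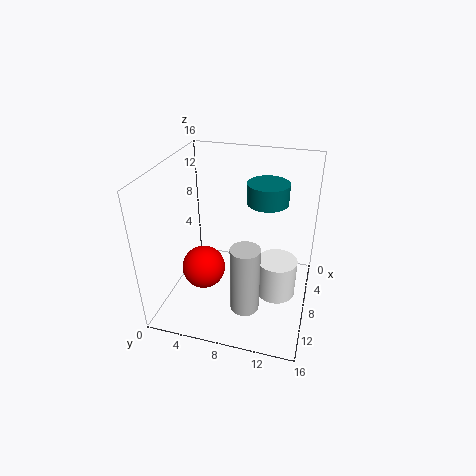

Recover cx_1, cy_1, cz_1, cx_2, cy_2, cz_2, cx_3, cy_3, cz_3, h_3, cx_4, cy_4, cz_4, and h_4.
cx_1 = 3
cy_1 = 10.25
cz_1 = 10.25
cx_2 = 8.75
cy_2 = 4
cz_2 = 3.75
cx_3 = 7.5
cy_3 = 12.5
cz_3 = 1
h_3 = 4.5
cx_4 = 12.5
cy_4 = 10
cz_4 = 2.5
h_4 = 7.25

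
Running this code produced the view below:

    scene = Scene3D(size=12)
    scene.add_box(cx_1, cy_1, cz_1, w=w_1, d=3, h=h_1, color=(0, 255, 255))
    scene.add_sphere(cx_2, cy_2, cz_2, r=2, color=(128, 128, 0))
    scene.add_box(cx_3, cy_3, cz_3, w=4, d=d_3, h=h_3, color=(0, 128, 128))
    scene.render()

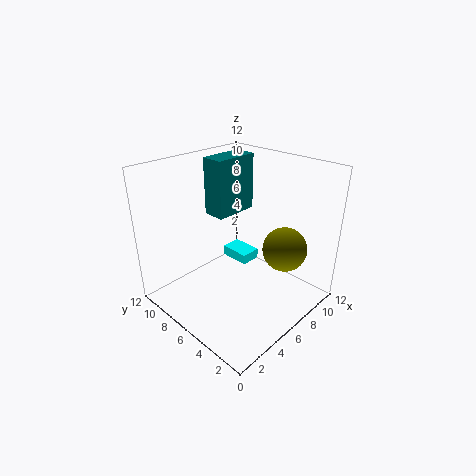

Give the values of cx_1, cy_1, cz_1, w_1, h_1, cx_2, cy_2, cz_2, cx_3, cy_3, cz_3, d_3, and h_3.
cx_1 = 9, cy_1 = 8, cz_1 = 1, w_1 = 2, h_1 = 1, cx_2 = 10, cy_2 = 4, cz_2 = 4, cx_3 = 6, cy_3 = 8, cz_3 = 7, d_3 = 2, h_3 = 5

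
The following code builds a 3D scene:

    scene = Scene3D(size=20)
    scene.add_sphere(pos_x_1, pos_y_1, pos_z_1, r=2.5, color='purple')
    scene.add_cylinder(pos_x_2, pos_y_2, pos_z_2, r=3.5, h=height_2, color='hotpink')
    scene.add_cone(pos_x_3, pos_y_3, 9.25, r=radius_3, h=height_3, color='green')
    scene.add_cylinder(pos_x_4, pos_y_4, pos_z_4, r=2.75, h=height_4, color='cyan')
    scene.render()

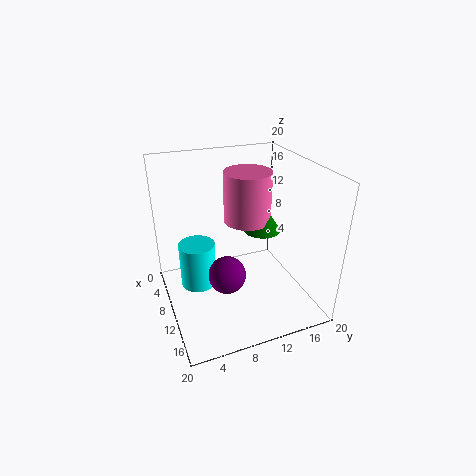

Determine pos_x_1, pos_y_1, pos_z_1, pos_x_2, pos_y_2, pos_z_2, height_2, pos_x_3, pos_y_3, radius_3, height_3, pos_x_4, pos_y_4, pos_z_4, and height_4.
pos_x_1 = 13
pos_y_1 = 7.25
pos_z_1 = 6.5
pos_x_2 = 6.25
pos_y_2 = 13
pos_z_2 = 10.5
height_2 = 7.5
pos_x_3 = 7.75
pos_y_3 = 14.75
radius_3 = 2.75
height_3 = 4.25
pos_x_4 = 5
pos_y_4 = 5.25
pos_z_4 = 0.25
height_4 = 7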